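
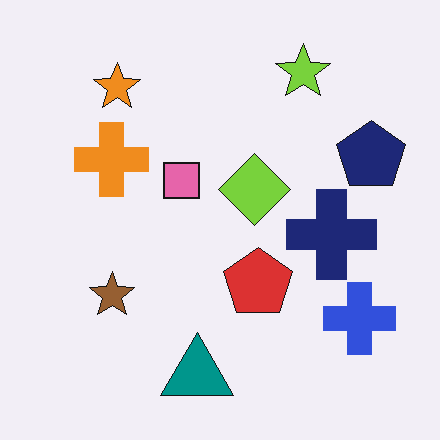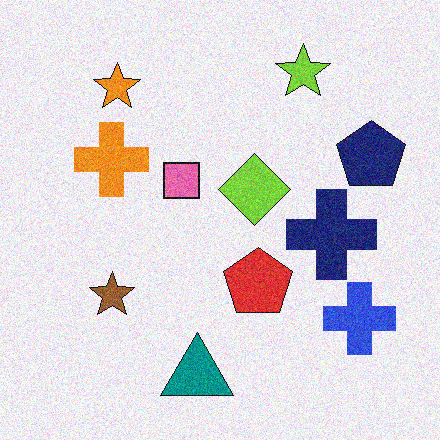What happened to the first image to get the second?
Degraded with moderate additive noise.

Random speckle covers the whole image, including the flat background.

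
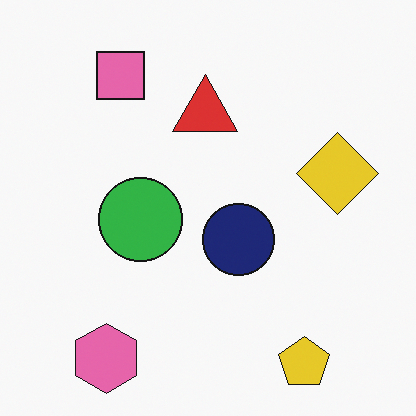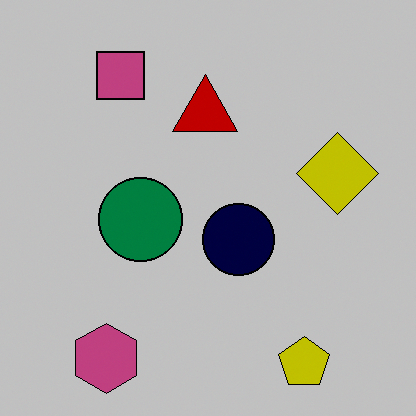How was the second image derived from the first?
It was aggressively posterized.

Each flat color has snapped to a coarser quantized level — most visibly, the near-white background has dropped to a flat grey.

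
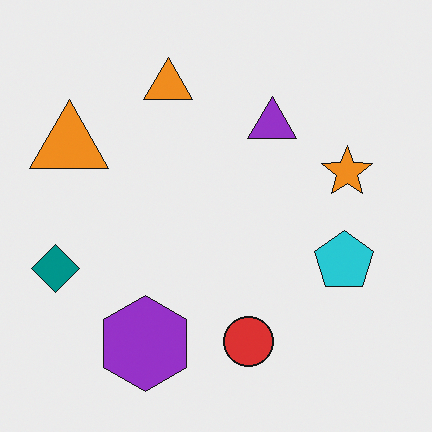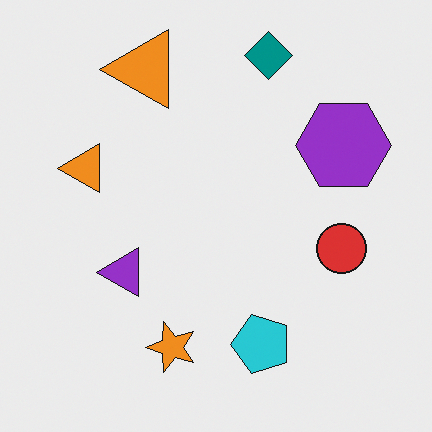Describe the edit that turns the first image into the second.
Transposed (reflected across the top-left ↔ bottom-right diagonal).

Shapes have swapped their row and column positions — what was in the top-right is now in the bottom-left — a diagonal reflection.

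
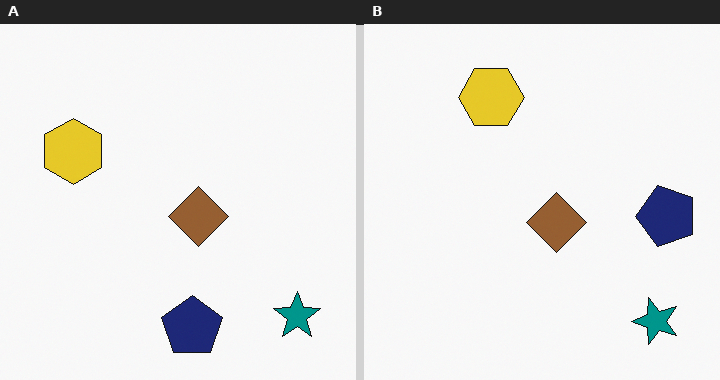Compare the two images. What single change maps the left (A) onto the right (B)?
This is the original image transposed (reflected across the top-left ↔ bottom-right diagonal).

Shapes have swapped their row and column positions — what was in the top-right is now in the bottom-left — a diagonal reflection.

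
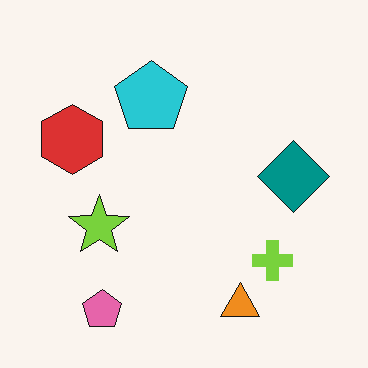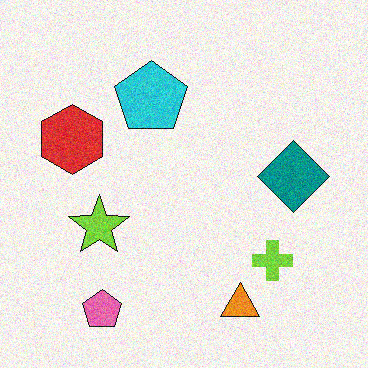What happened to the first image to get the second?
Degraded with moderate additive noise.

Random speckle covers the whole image, including the flat background.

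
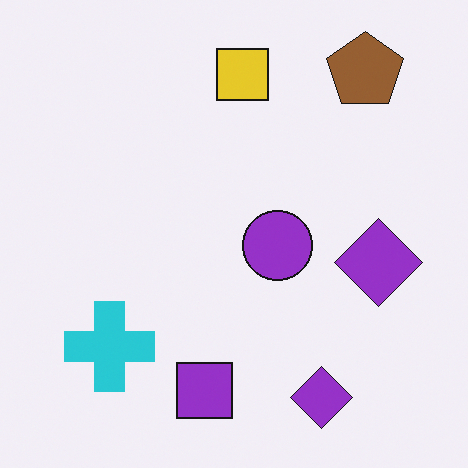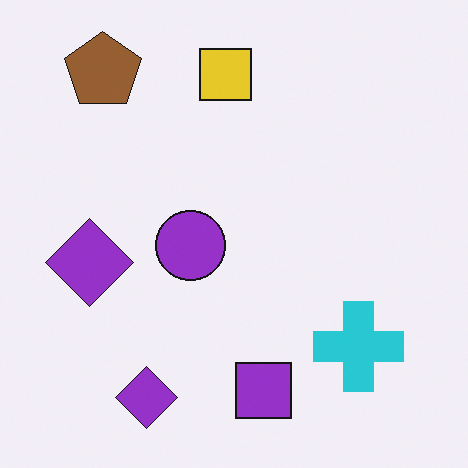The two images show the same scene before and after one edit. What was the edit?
Flipped horizontally (left ↔ right).

The brown pentagon is in the top-right of the first image and the top-left of the second — shapes on opposite sides of the vertical midline have swapped in a mirror flip.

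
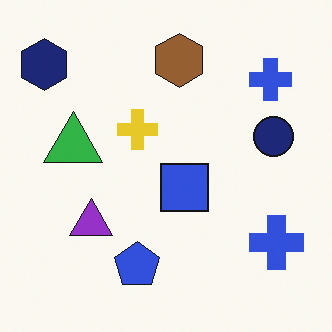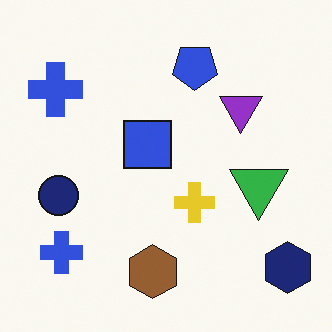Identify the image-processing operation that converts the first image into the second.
The transformation is: rotated 180°.

The navy hexagon sits in the top-left of the first image and the bottom-right of the second — consistent with a whole-image 180° rotation.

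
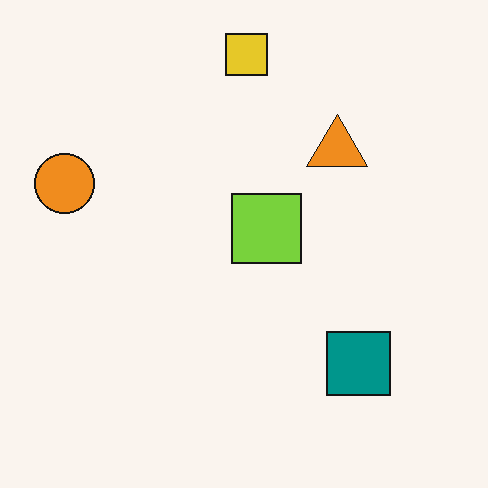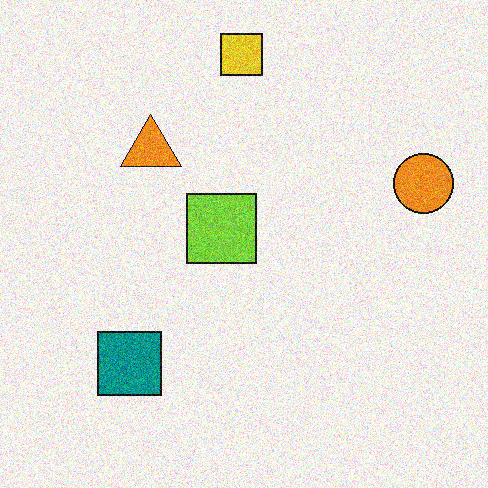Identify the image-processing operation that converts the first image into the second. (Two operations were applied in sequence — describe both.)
The transformation is: flipped horizontally (left ↔ right), then degraded with moderate additive noise.

The orange circle is in the left of the first image and the right of the second — shapes on opposite sides of the vertical midline have swapped in a mirror flip. Random speckle covers the whole image, including the flat background.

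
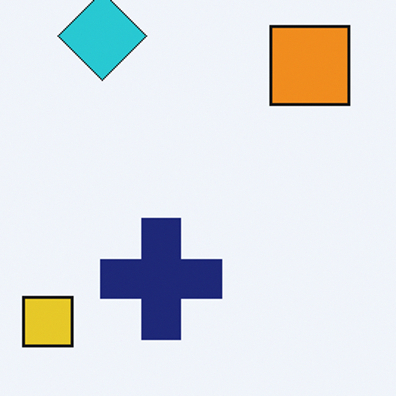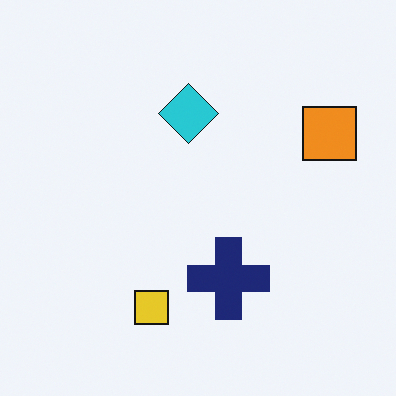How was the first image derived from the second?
The transformation is: cropped slightly and scaled back up.

The visible shapes are larger and the field of view is narrower; shapes near the original edges may be partly or wholly outside the frame — a crop-and-rescale.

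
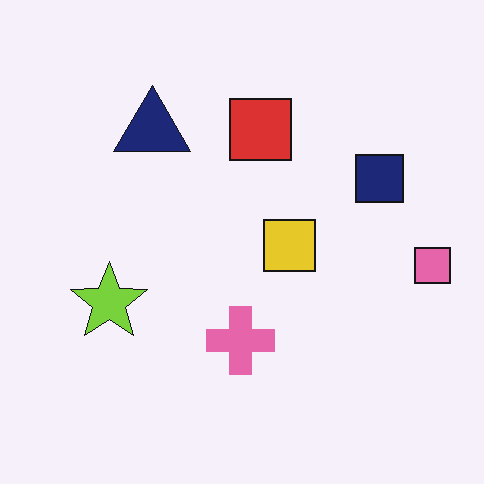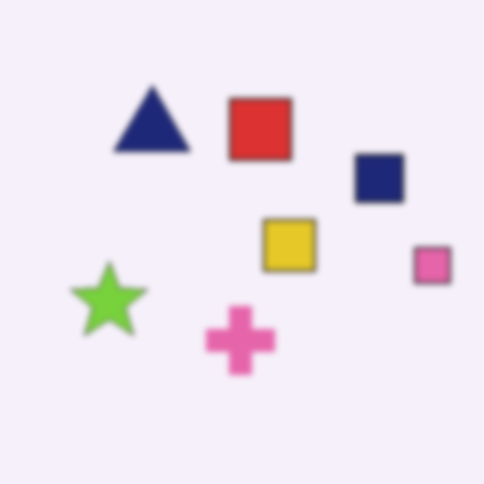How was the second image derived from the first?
The second image is the first noticeably gaussian-blurred.

Shape edges and outlines are uniformly softened across the whole image.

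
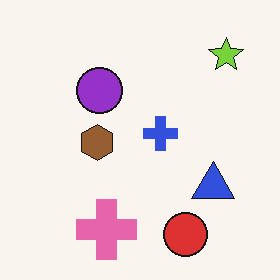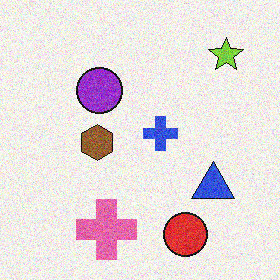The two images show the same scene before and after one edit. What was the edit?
Degraded with visible gaussian noise.

Random speckle covers the whole image, including the flat background.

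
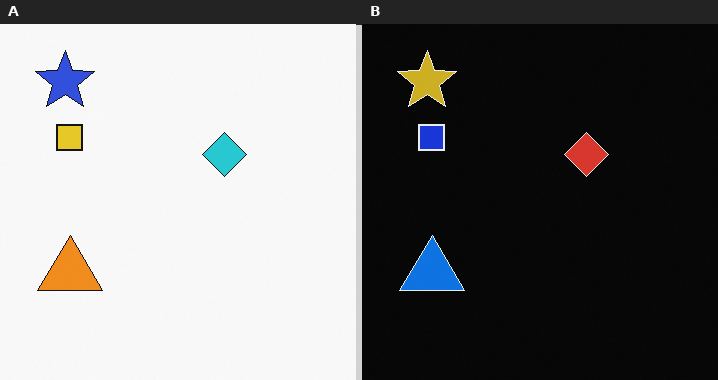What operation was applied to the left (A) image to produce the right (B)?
Color-inverted (negative).

The light background has become dark and every shape's color is its complement — a photographic negative.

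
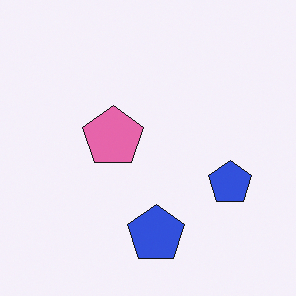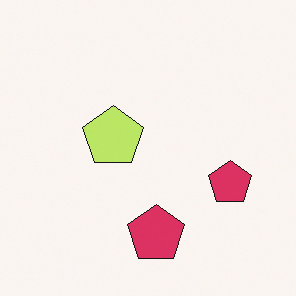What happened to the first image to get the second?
The image was hue-shifted by a moderate amount.

Every shape's color has rotated by the same amount around the hue wheel — a uniform hue shift.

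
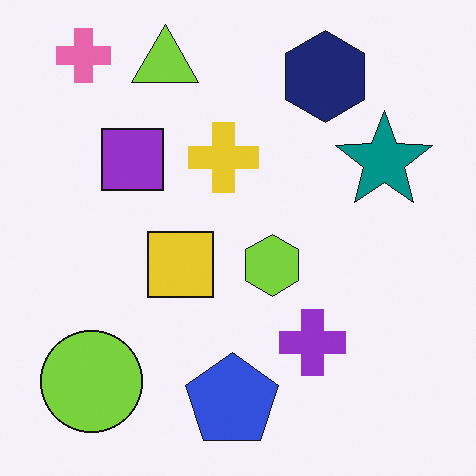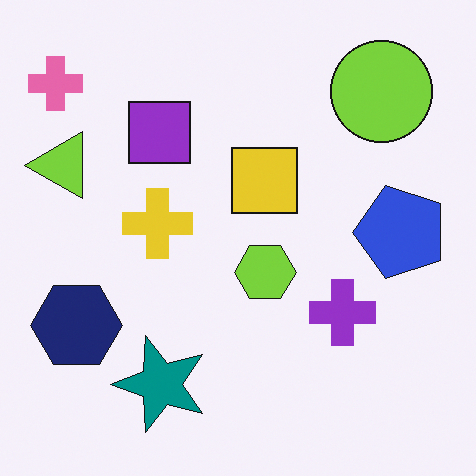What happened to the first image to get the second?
The image was transposed (reflected across the top-left ↔ bottom-right diagonal).

Shapes have swapped their row and column positions — what was in the top-right is now in the bottom-left — a diagonal reflection.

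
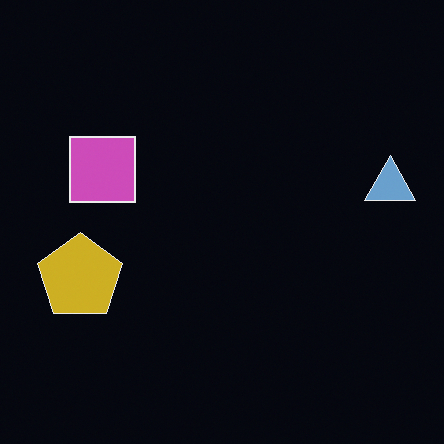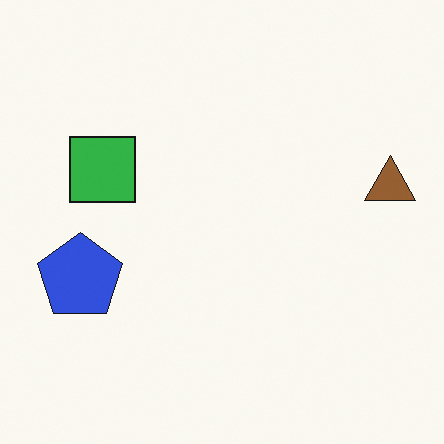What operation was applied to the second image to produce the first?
The image was color-inverted (negative).

The light background has become dark and every shape's color is its complement — a photographic negative.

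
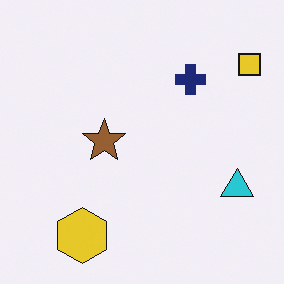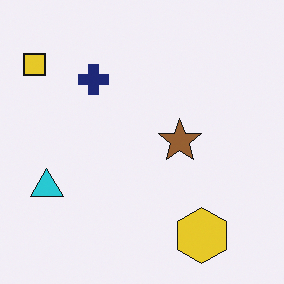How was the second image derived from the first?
The image was flipped horizontally (left ↔ right).

The yellow square is in the top-right of the first image and the top-left of the second — shapes on opposite sides of the vertical midline have swapped in a mirror flip.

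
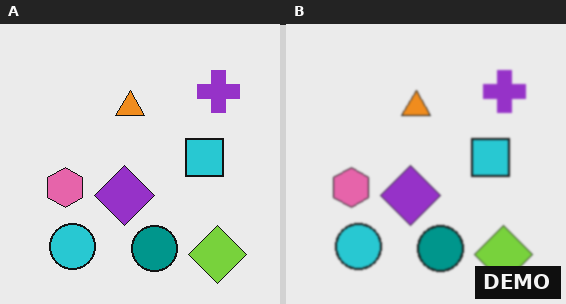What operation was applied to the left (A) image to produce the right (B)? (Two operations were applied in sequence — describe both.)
The right (B) image is the left (A) lightly blurred, then watermarked with the text "DEMO" in the lower-right corner.

Shape edges and outlines are uniformly softened across the whole image. A dark label reading "DEMO" appears in the lower-right corner.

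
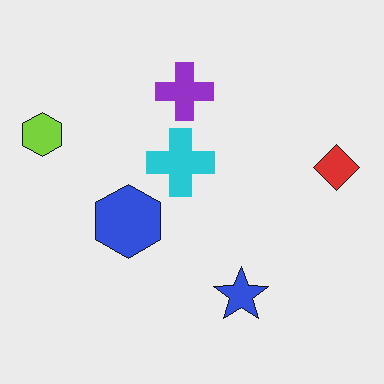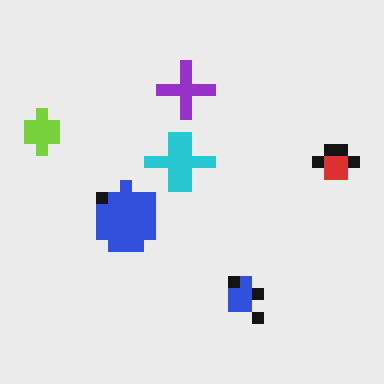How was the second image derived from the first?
The second image is the first heavily pixelated into large blocks.

Shapes are reduced to large square blocks; fine edges and outlines are lost — a downscale-then-upscale (mosaic) effect.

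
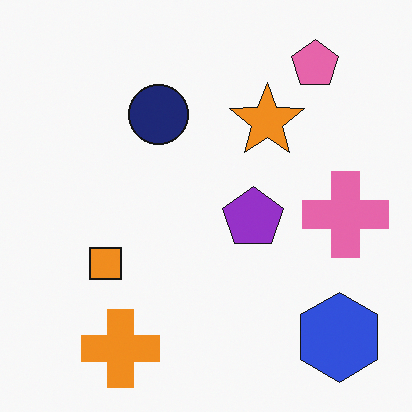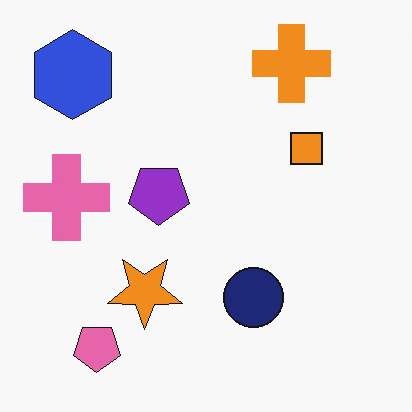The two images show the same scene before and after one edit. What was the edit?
It was rotated 180°.

The blue hexagon sits in the bottom-right of the first image and the top-left of the second — consistent with a whole-image 180° rotation.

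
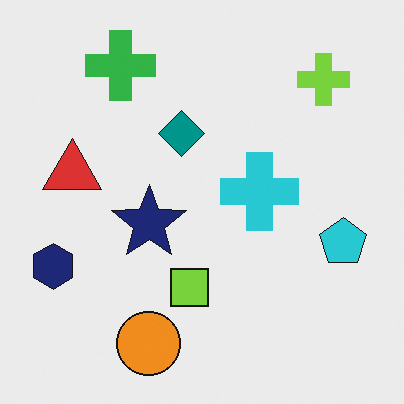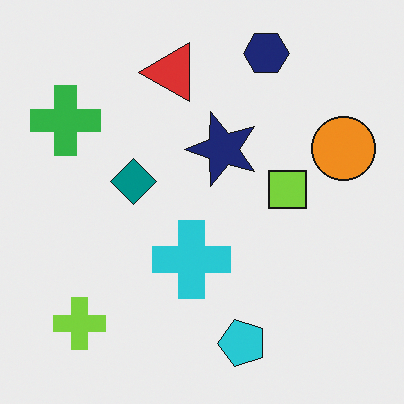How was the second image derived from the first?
This is the original image transposed (reflected across the top-left ↔ bottom-right diagonal).

Shapes have swapped their row and column positions — what was in the top-right is now in the bottom-left — a diagonal reflection.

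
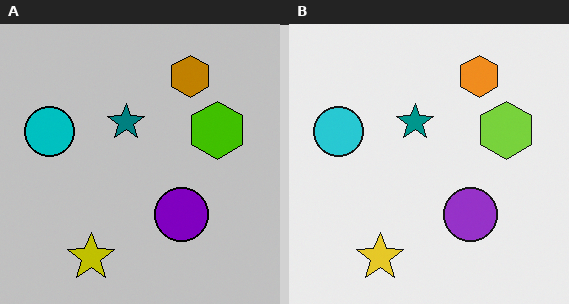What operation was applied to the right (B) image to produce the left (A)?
This is the original image aggressively posterized.

Each flat color has snapped to a coarser quantized level — most visibly, the near-white background has dropped to a flat grey.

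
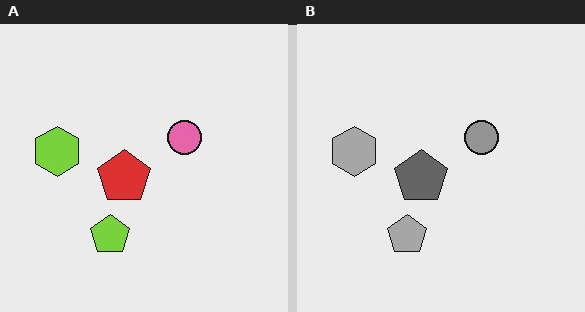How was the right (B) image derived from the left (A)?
The transformation is: converted to grayscale.

All color is removed — every shape is now a shade of grey.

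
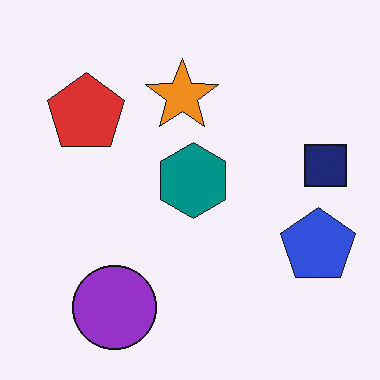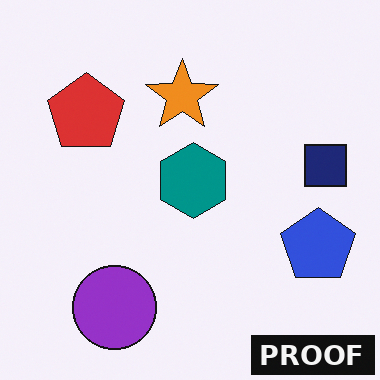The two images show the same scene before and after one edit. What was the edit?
The transformation is: watermarked with the text "PROOF" in the lower-right corner.

A dark label reading "PROOF" appears in the lower-right corner.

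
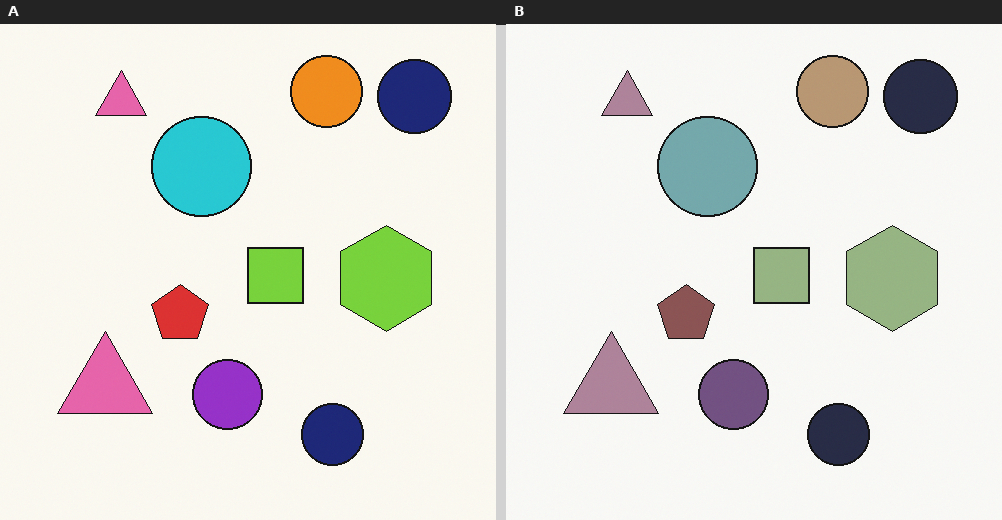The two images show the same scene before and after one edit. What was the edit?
The image was made much more muted (saturation change).

All colors are more muted and greyish — a global saturation change.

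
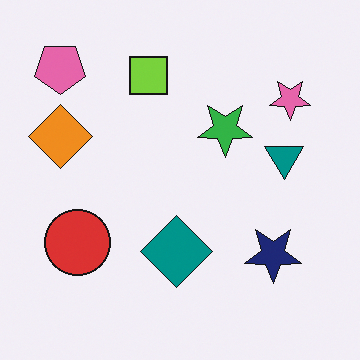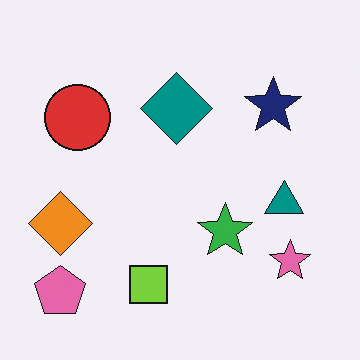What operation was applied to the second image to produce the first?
The transformation is: flipped vertically (top ↔ bottom).

The pink pentagon is in the bottom-left of the second image and the top-left of the first — shapes on opposite sides of the horizontal midline have swapped in a mirror flip.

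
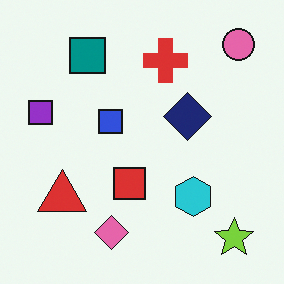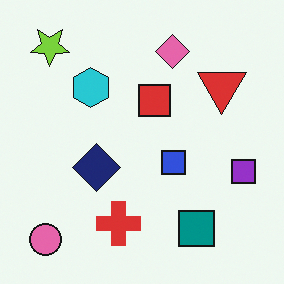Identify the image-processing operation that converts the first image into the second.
This is the original image rotated 180°.

The pink circle sits in the top-right of the first image and the bottom-left of the second — consistent with a whole-image 180° rotation.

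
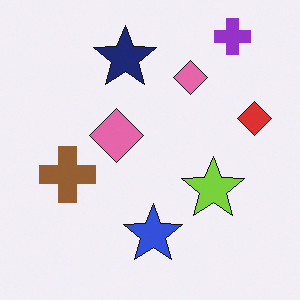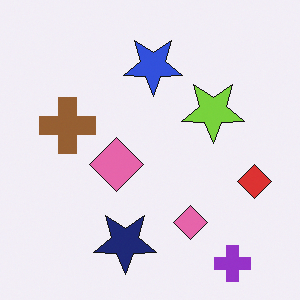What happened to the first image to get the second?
It was flipped vertically (top ↔ bottom).

The purple cross is in the top-right of the first image and the bottom-right of the second — shapes on opposite sides of the horizontal midline have swapped in a mirror flip.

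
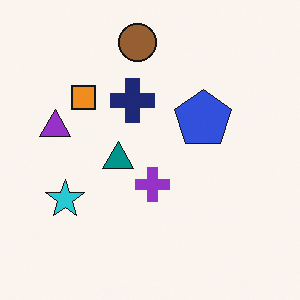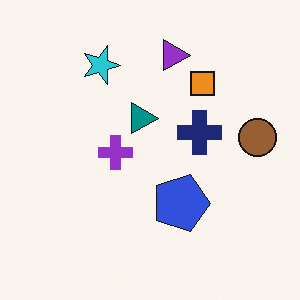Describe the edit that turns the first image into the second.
The second image is the first rotated 90° clockwise.

The brown circle sits in the top of the first image and the right of the second — consistent with a whole-image 90° clockwise rotation.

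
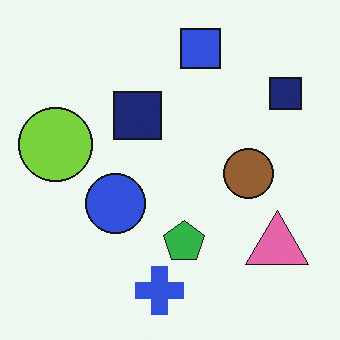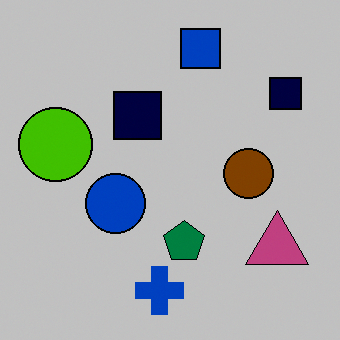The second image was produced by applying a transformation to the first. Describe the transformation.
The transformation is: aggressively posterized.

Each flat color has snapped to a coarser quantized level — most visibly, the near-white background has dropped to a flat grey.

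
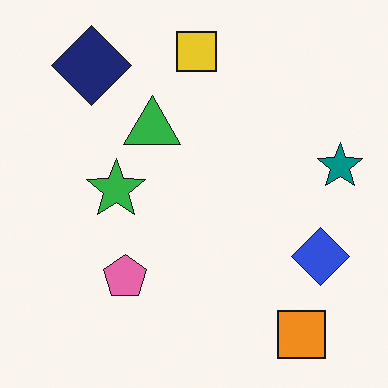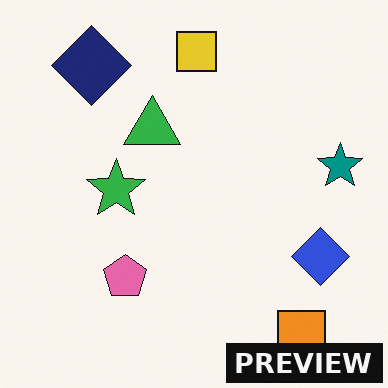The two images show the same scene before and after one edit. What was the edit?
This is the original image watermarked with the text "PREVIEW" in the lower-right corner.

A dark label reading "PREVIEW" appears in the lower-right corner.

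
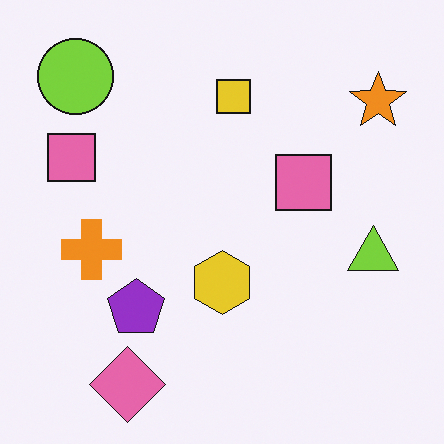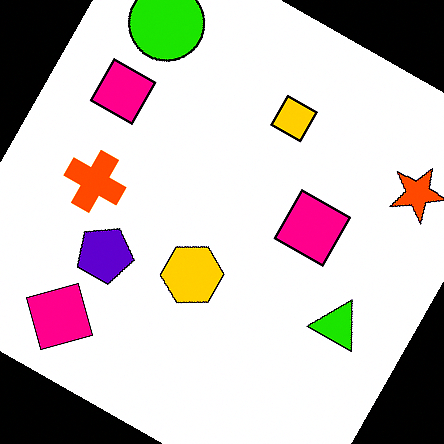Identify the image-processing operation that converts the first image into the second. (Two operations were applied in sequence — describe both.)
The transformation is: rotated clockwise by a moderate amount, then given much higher contrast.

Every shape is tilted by the same angle and the image corners show triangular fill wedges — a whole-image rotation by a non-right angle. Tones are pushed away from mid-grey across the whole image — a global contrast change.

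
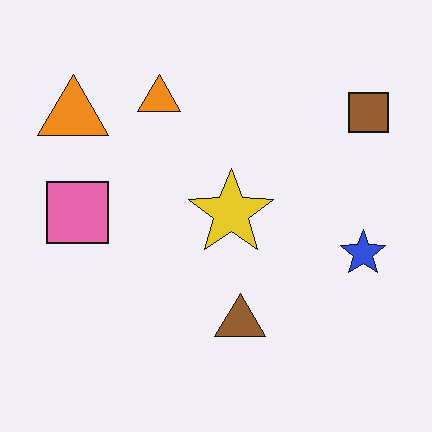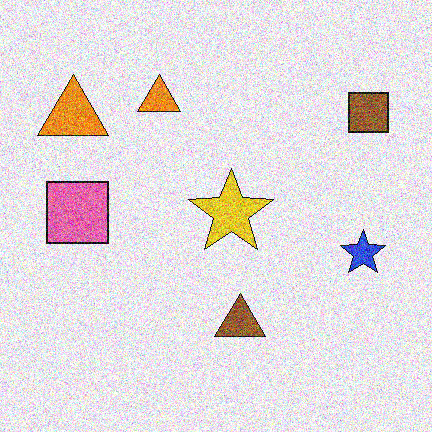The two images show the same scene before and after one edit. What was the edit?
It was degraded with a thick layer of grain.

Random speckle covers the whole image, including the flat background.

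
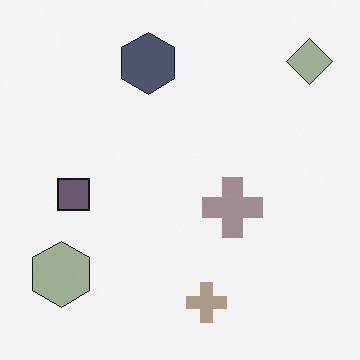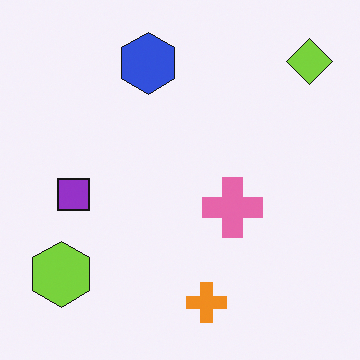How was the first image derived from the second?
Heavily desaturated.

All colors are more muted and greyish — a global saturation change.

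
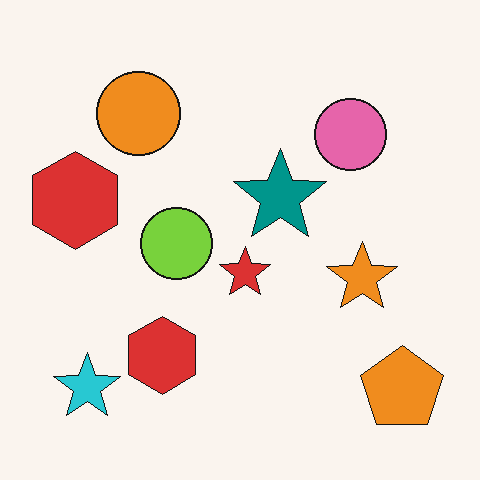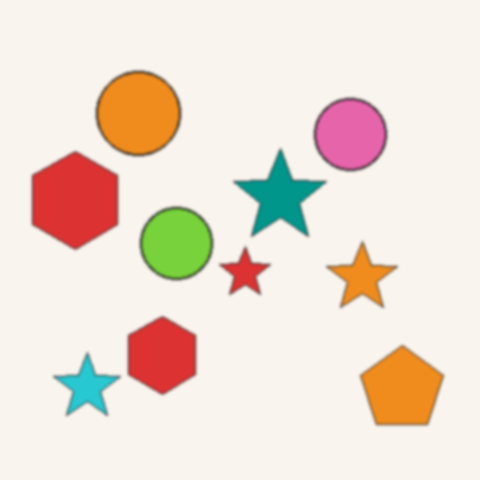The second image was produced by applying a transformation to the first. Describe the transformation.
Given a subtle gaussian blur.

Shape edges and outlines are uniformly softened across the whole image.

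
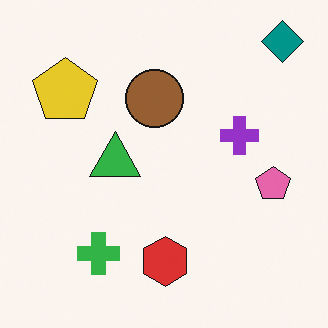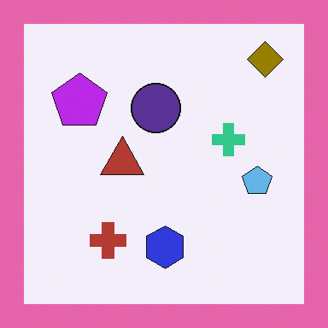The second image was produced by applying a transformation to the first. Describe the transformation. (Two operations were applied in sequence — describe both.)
This is the original image hue-shifted through roughly half the color wheel, then framed with a pink border.

Every shape's color has rotated by the same amount around the hue wheel — a uniform hue shift. A solid pink frame runs around the edge of the second image, with the content slightly shrunk inside it.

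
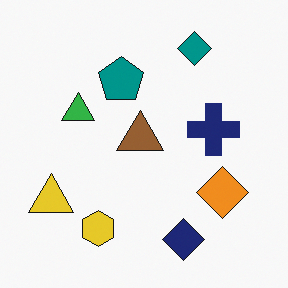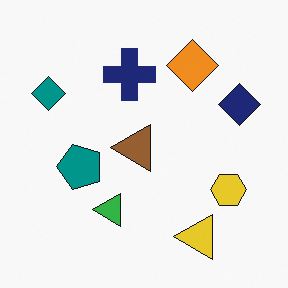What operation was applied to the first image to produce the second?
It was rotated 90° counter-clockwise.

The teal diamond sits in the top-right of the first image and the top-left of the second — consistent with a whole-image 90° counter-clockwise rotation.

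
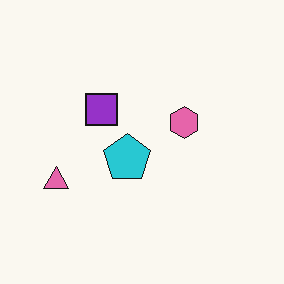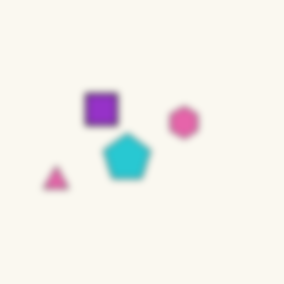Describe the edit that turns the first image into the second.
The second image is the first noticeably gaussian-blurred.

Shape edges and outlines are uniformly softened across the whole image.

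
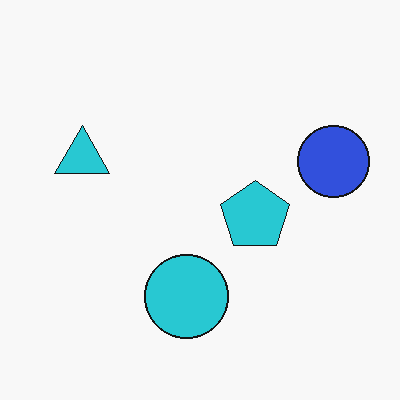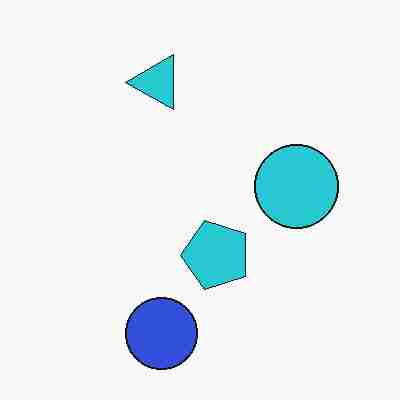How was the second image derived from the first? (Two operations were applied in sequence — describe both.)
Transposed (reflected across the top-left ↔ bottom-right diagonal), then degraded with heavy JPEG compression.

Shapes have swapped their row and column positions — what was in the top-right is now in the bottom-left — a diagonal reflection. Blocky 8×8 compression artifacts appear around shape edges and the flat background shows ringing — characteristic JPEG degradation.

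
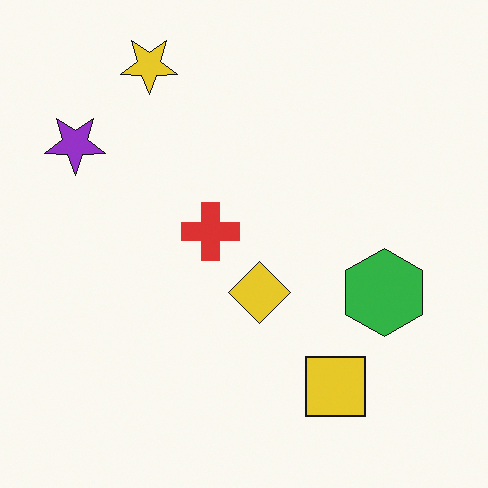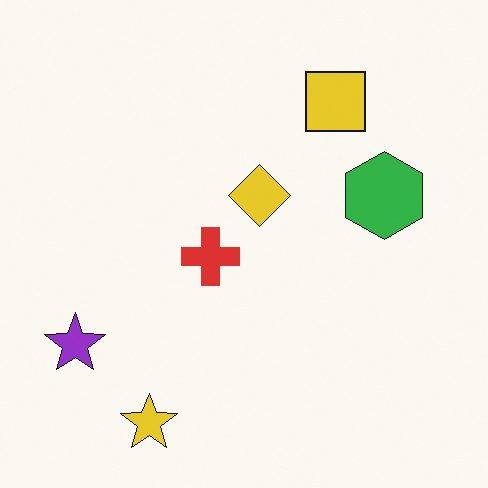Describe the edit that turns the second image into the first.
Flipped vertically (top ↔ bottom).

The yellow star is in the bottom-left of the second image and the top-left of the first — shapes on opposite sides of the horizontal midline have swapped in a mirror flip.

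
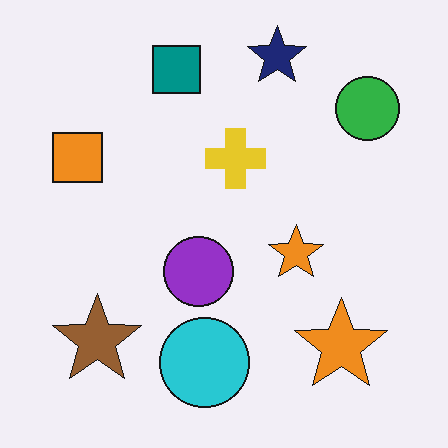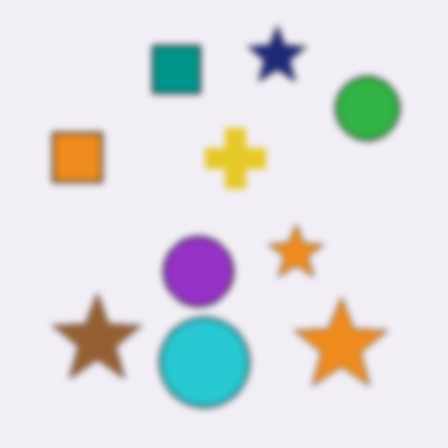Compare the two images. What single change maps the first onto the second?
This is the original image noticeably gaussian-blurred.

Shape edges and outlines are uniformly softened across the whole image.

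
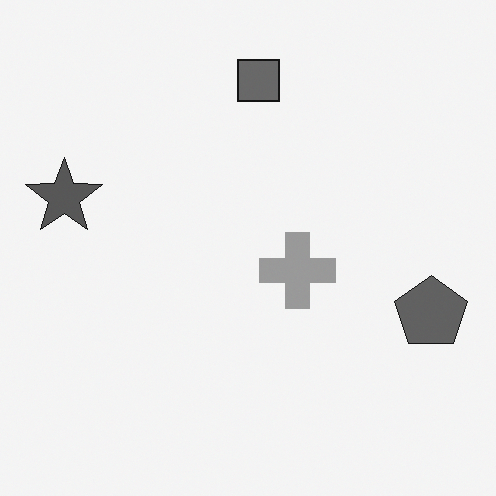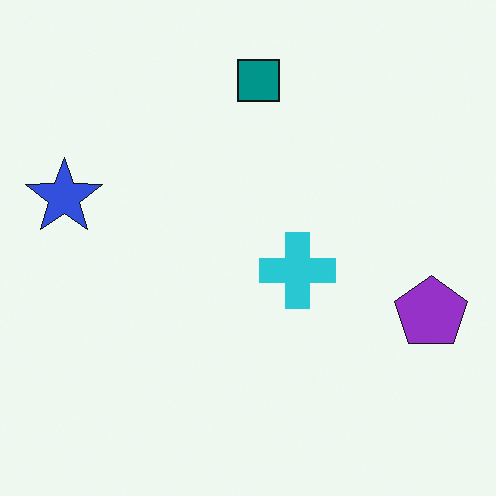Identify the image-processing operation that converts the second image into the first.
Converted to grayscale.

All color is removed — every shape is now a shade of grey.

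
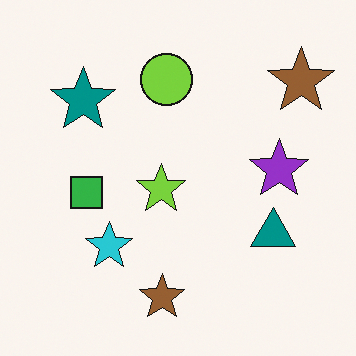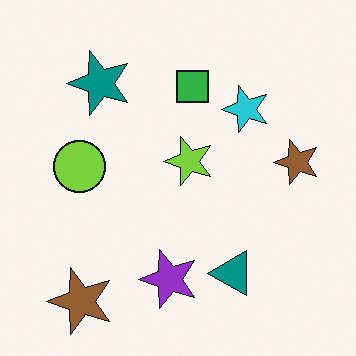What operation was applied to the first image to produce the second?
It was transposed (reflected across the top-left ↔ bottom-right diagonal).

Shapes have swapped their row and column positions — what was in the top-right is now in the bottom-left — a diagonal reflection.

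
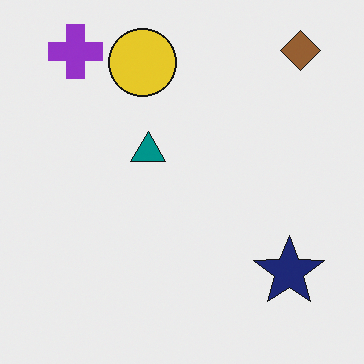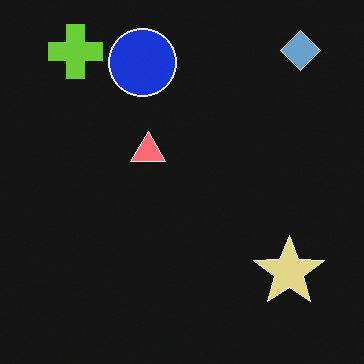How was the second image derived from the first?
The image was color-inverted (negative).

The light background has become dark and every shape's color is its complement — a photographic negative.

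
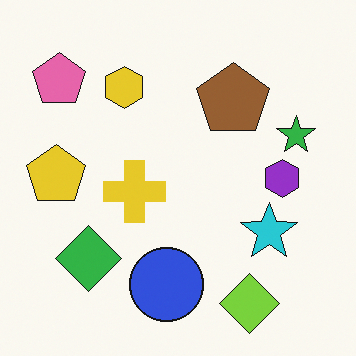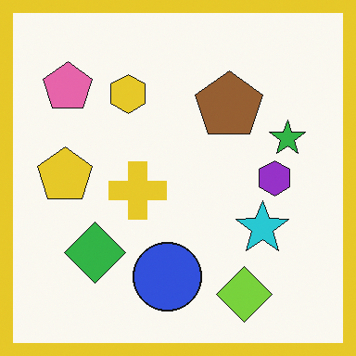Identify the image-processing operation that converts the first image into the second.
This is the original image framed with a yellow border.

A solid yellow frame runs around the edge of the second image, with the content slightly shrunk inside it.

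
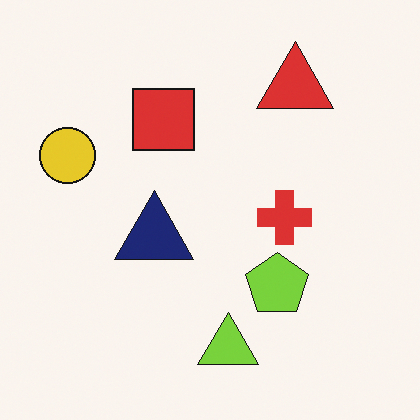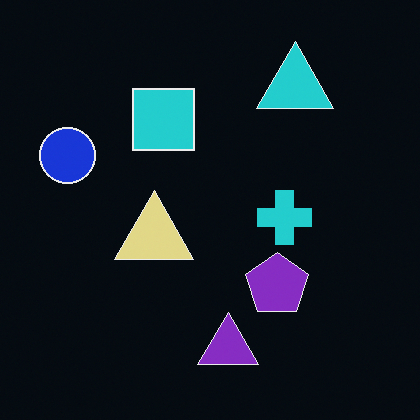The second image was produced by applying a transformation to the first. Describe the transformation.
This is the original image color-inverted (negative).

The light background has become dark and every shape's color is its complement — a photographic negative.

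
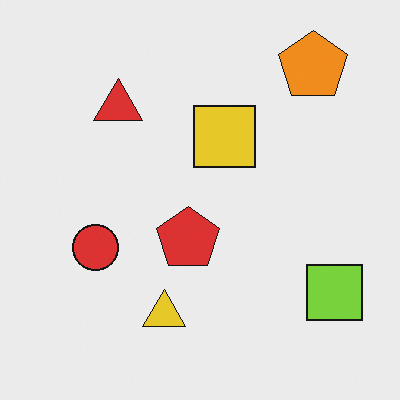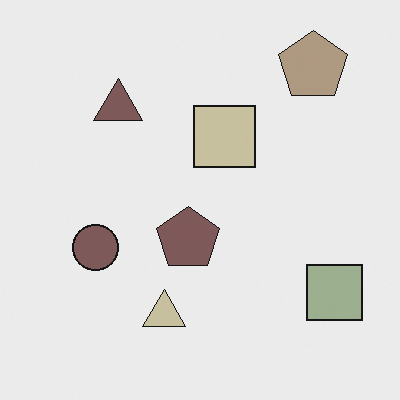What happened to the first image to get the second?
The second image is the first heavily desaturated.

All colors are more muted and greyish — a global saturation change.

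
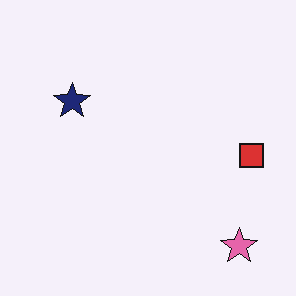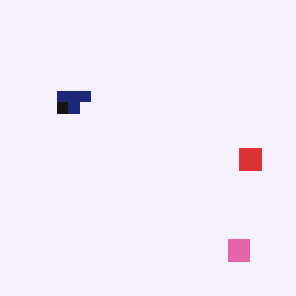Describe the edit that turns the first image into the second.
This is the original image heavily pixelated into large blocks.

Shapes are reduced to large square blocks; fine edges and outlines are lost — a downscale-then-upscale (mosaic) effect.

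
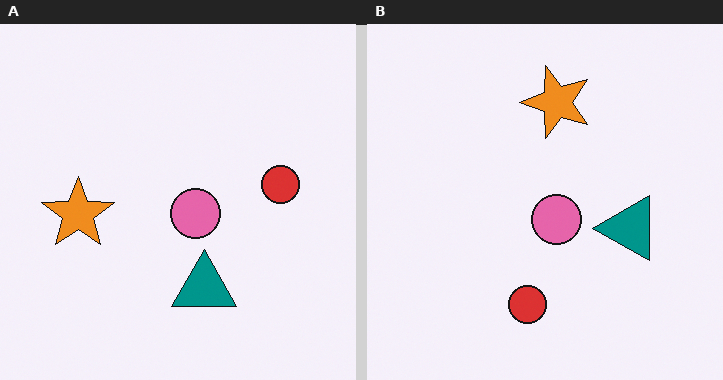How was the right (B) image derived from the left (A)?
The right (B) image is the left (A) transposed (reflected across the top-left ↔ bottom-right diagonal).

Shapes have swapped their row and column positions — what was in the top-right is now in the bottom-left — a diagonal reflection.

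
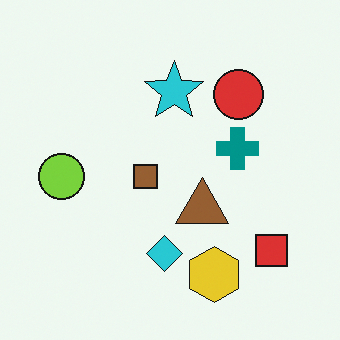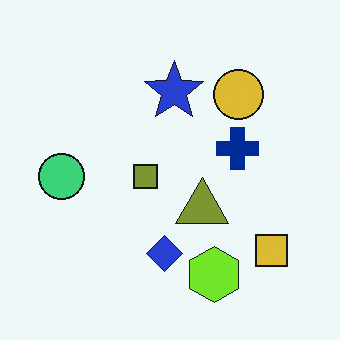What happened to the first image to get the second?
Hue-shifted by a small amount.

Every shape's color has rotated by the same amount around the hue wheel — a uniform hue shift.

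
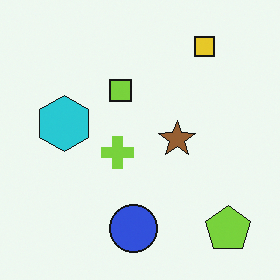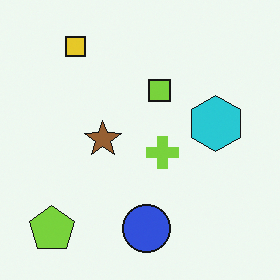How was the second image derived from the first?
It was flipped horizontally (left ↔ right).

The lime pentagon is in the bottom-right of the first image and the bottom-left of the second — shapes on opposite sides of the vertical midline have swapped in a mirror flip.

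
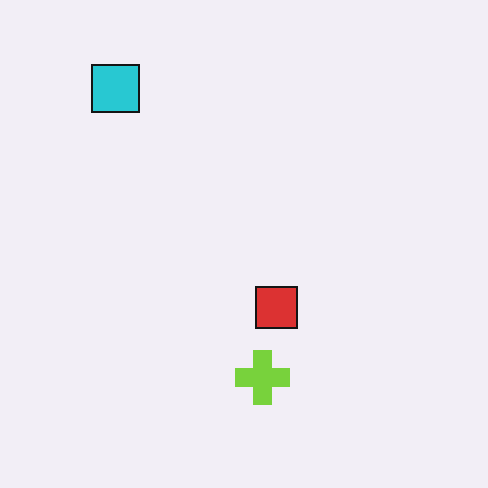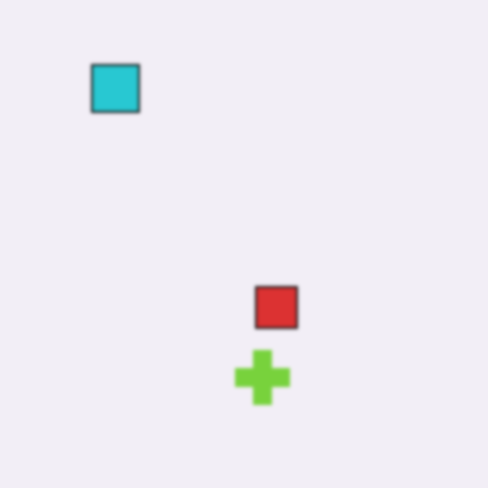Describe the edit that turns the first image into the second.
It was slightly softened.

Shape edges and outlines are uniformly softened across the whole image.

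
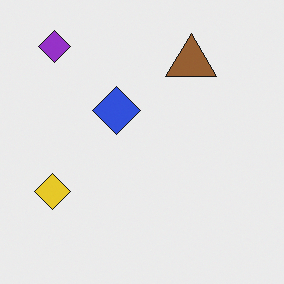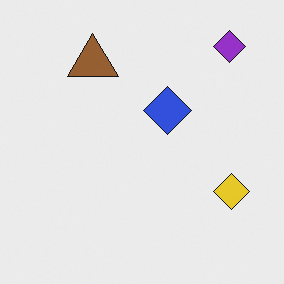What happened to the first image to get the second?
The transformation is: flipped horizontally (left ↔ right).

The yellow diamond is in the bottom-left of the first image and the bottom-right of the second — shapes on opposite sides of the vertical midline have swapped in a mirror flip.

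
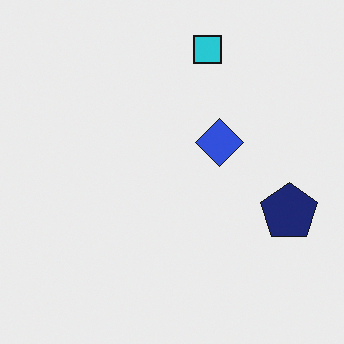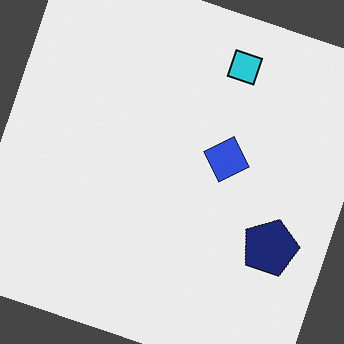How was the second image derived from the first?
The transformation is: rotated clockwise by a moderate amount.

Every shape is tilted by the same angle and the image corners show triangular fill wedges — a whole-image rotation by a non-right angle.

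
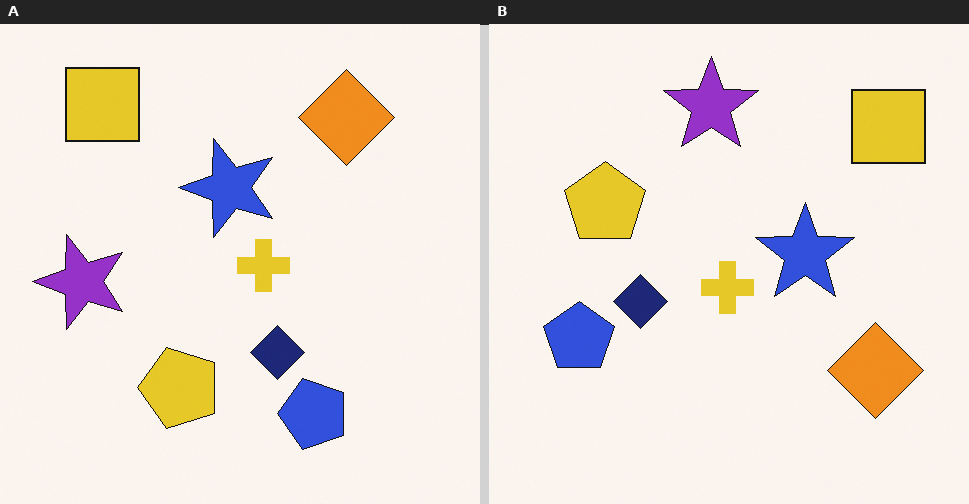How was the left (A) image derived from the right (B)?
Rotated 90° counter-clockwise.

The yellow square sits in the top-right of the right (B) image and the top-left of the left (A) — consistent with a whole-image 90° counter-clockwise rotation.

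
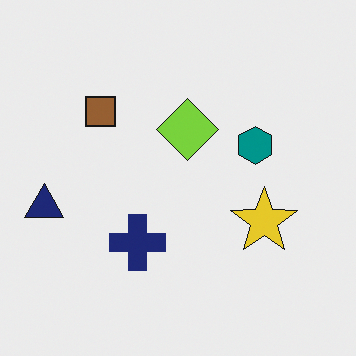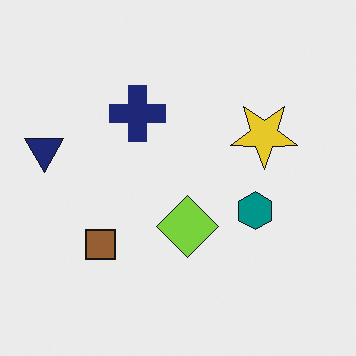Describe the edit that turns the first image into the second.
This is the original image flipped vertically (top ↔ bottom).

The brown square is in the top-left of the first image and the bottom-left of the second — shapes on opposite sides of the horizontal midline have swapped in a mirror flip.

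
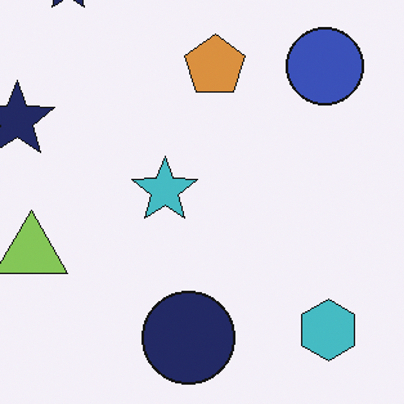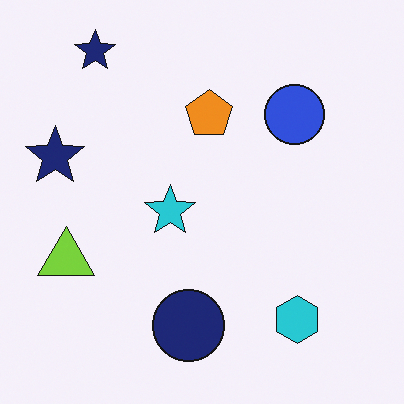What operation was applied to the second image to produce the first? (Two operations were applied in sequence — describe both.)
Slightly desaturated, then cropped to a modestly smaller region and rescaled.

All colors are more muted and greyish — a global saturation change. The visible shapes are larger and the field of view is narrower; shapes near the original edges may be partly or wholly outside the frame — a crop-and-rescale.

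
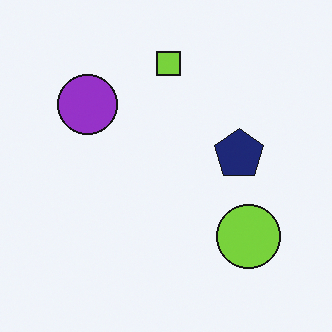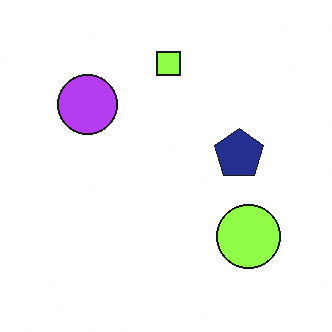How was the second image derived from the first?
It was brightened a little.

Every pixel — background and shapes alike — is uniformly brightened.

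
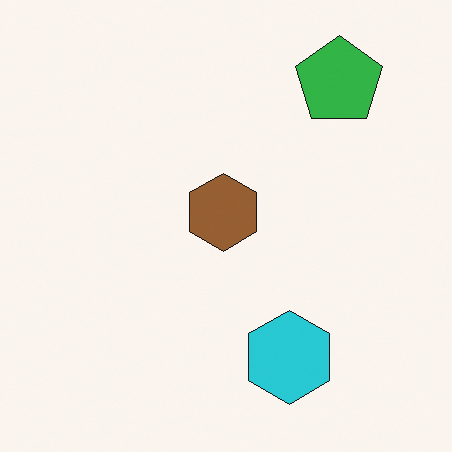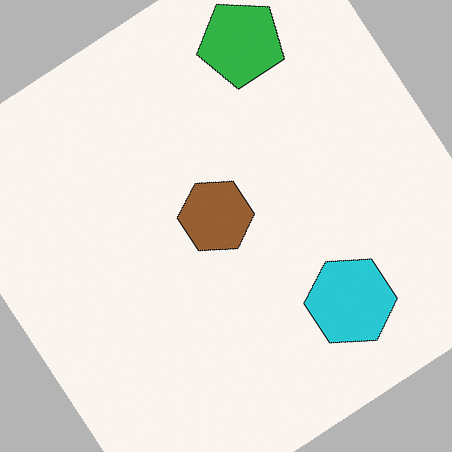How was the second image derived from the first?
The transformation is: rotated counter-clockwise by a large amount — several tens of degrees.

Every shape is tilted by the same angle and the image corners show triangular fill wedges — a whole-image rotation by a non-right angle.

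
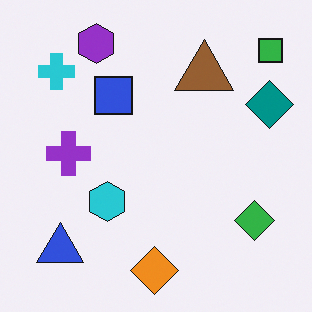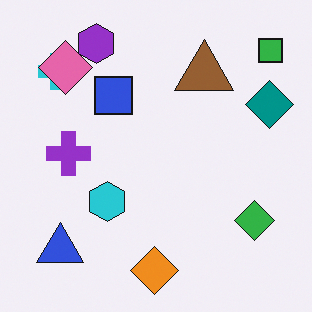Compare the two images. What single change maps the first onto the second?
It was overlaid with an additional pink diamond.

A pink diamond appears in the second image that is absent from the first.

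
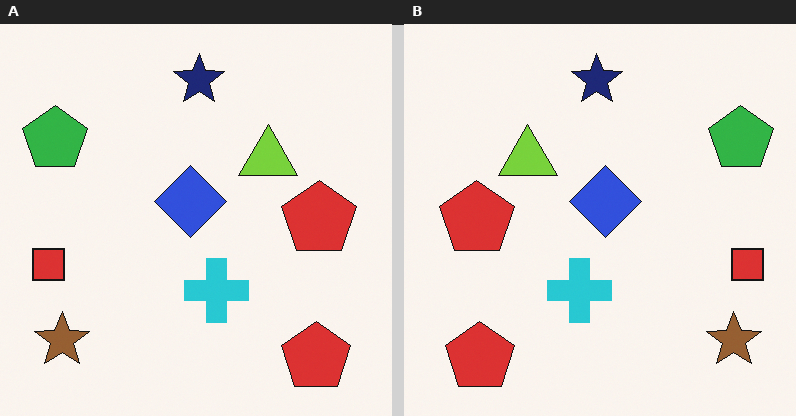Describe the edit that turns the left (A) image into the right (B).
This is the original image flipped horizontally (left ↔ right).

The red square is in the left of the left (A) image and the right of the right (B) — shapes on opposite sides of the vertical midline have swapped in a mirror flip.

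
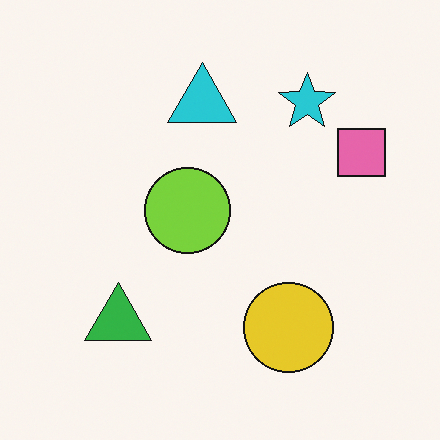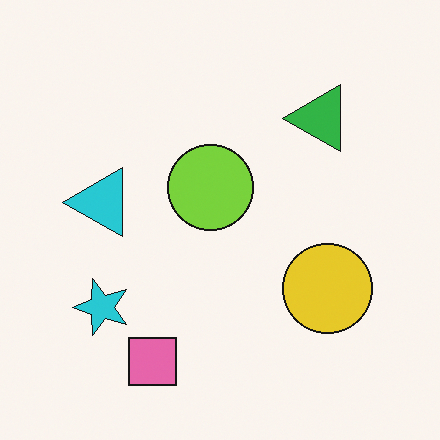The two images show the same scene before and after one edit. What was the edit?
The image was transposed (reflected across the top-left ↔ bottom-right diagonal).

Shapes have swapped their row and column positions — what was in the top-right is now in the bottom-left — a diagonal reflection.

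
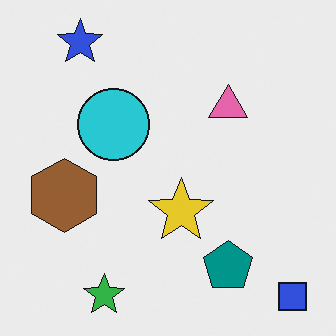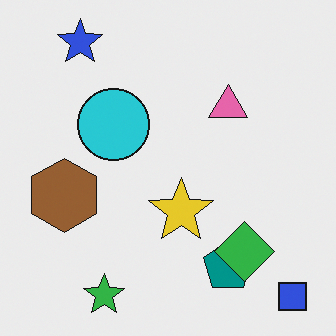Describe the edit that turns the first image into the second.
This is the original image overlaid with an additional green diamond.

A green diamond appears in the second image that is absent from the first.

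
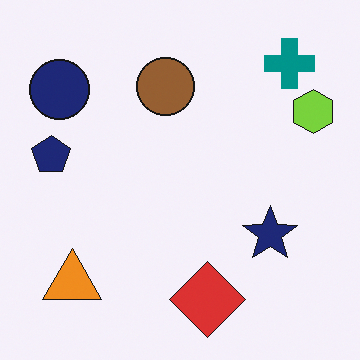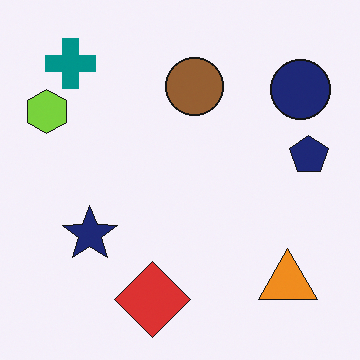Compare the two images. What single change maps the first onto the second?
It was flipped horizontally (left ↔ right).

The lime hexagon is in the top-right of the first image and the top-left of the second — shapes on opposite sides of the vertical midline have swapped in a mirror flip.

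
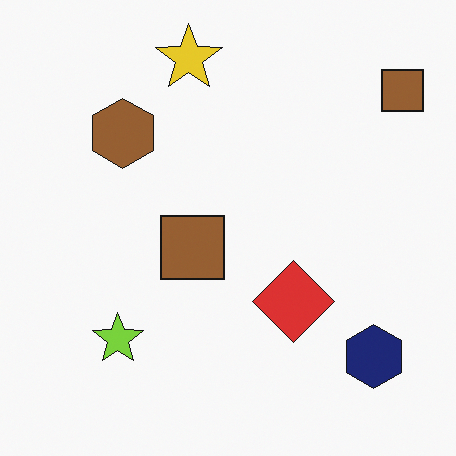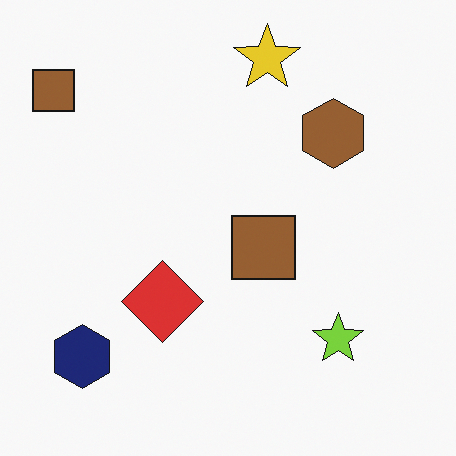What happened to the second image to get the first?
Flipped horizontally (left ↔ right).

The navy hexagon is in the bottom-left of the second image and the bottom-right of the first — shapes on opposite sides of the vertical midline have swapped in a mirror flip.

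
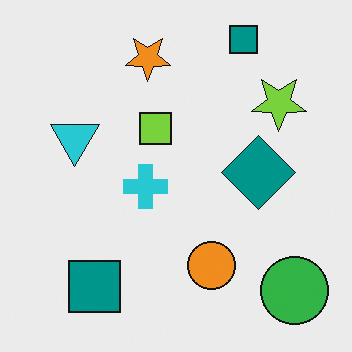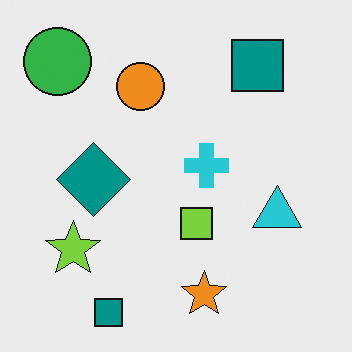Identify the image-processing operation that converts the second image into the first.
The transformation is: rotated 180°.

The green circle sits in the top-left of the second image and the bottom-right of the first — consistent with a whole-image 180° rotation.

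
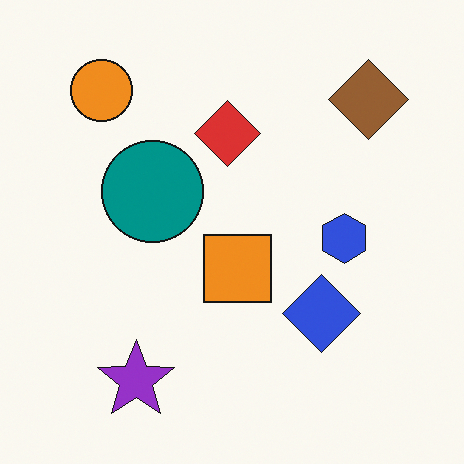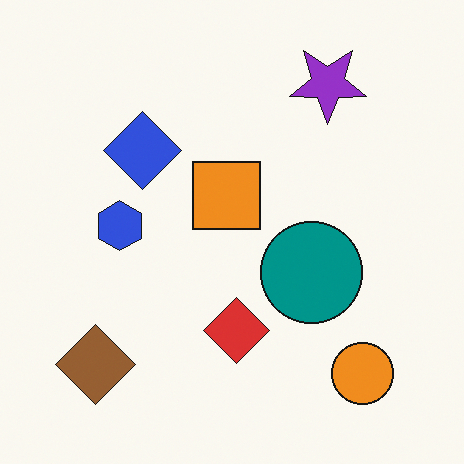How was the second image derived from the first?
The second image is the first rotated 180°.

The orange circle sits in the top-left of the first image and the bottom-right of the second — consistent with a whole-image 180° rotation.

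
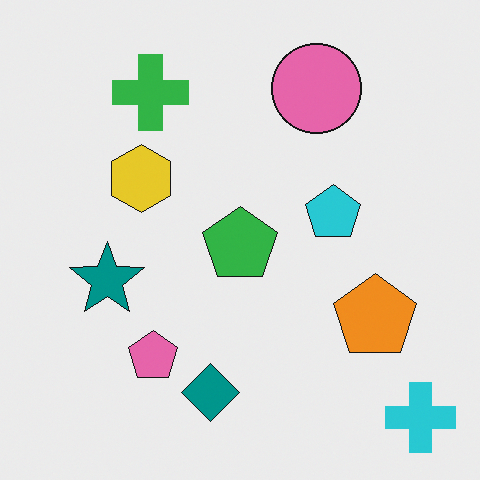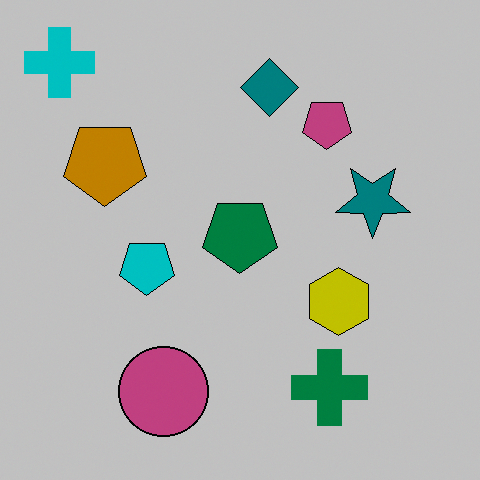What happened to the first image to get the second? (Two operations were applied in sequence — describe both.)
The second image is the first heavily posterized to just a handful of flat colors, then rotated 180°.

Each flat color has snapped to a coarser quantized level — most visibly, the near-white background has dropped to a flat grey. The cyan cross sits in the bottom-right of the first image and the top-left of the second — consistent with a whole-image 180° rotation.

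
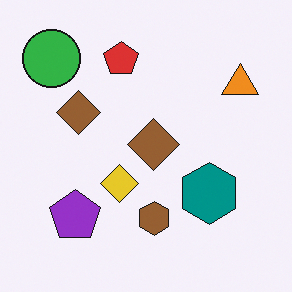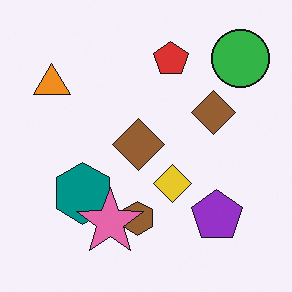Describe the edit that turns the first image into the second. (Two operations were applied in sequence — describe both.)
The transformation is: flipped horizontally (left ↔ right), then overlaid with an additional pink star.

The green circle is in the top-left of the first image and the top-right of the second — shapes on opposite sides of the vertical midline have swapped in a mirror flip. A pink star appears in the second image that is absent from the first.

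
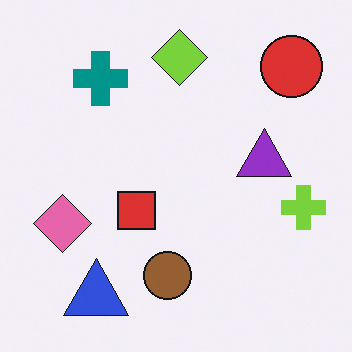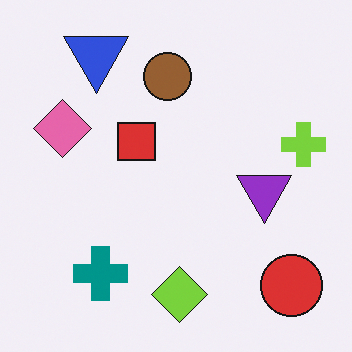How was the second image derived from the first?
It was flipped vertically (top ↔ bottom).

The blue triangle is in the bottom-left of the first image and the top-left of the second — shapes on opposite sides of the horizontal midline have swapped in a mirror flip.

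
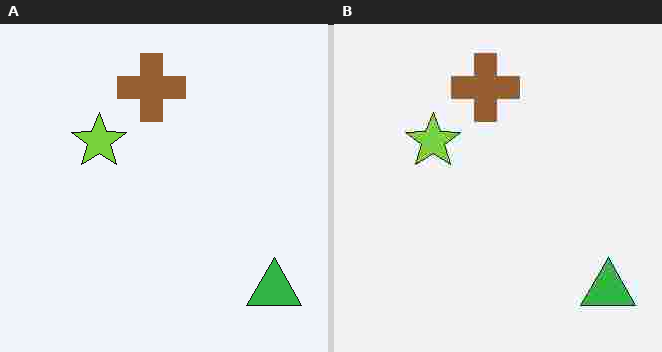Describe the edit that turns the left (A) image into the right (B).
It was degraded with heavy JPEG compression.

Blocky 8×8 compression artifacts appear around shape edges and the flat background shows ringing — characteristic JPEG degradation.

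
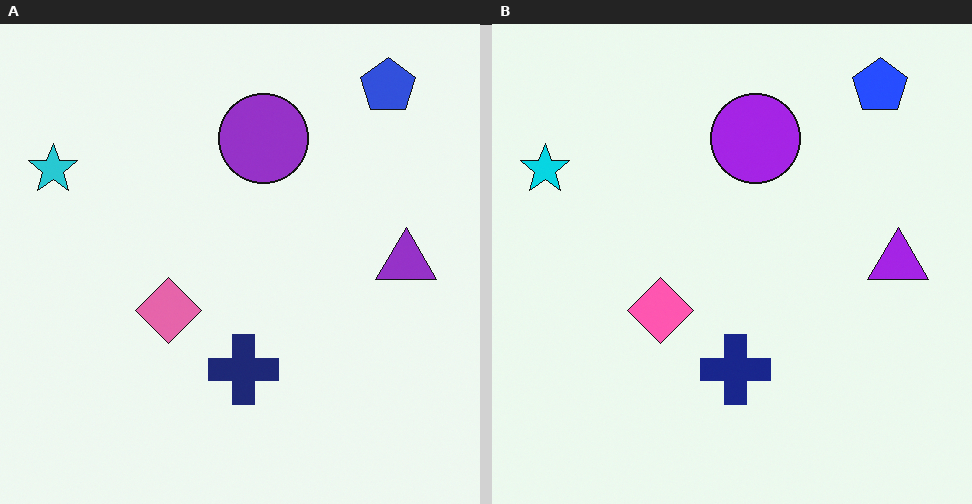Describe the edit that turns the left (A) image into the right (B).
This is the original image slightly oversaturated.

All colors are more vivid — a global saturation change.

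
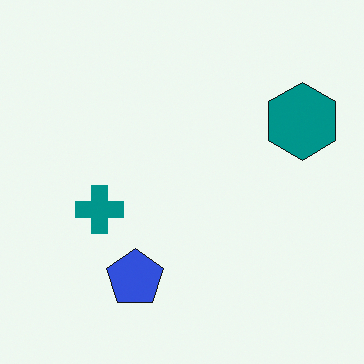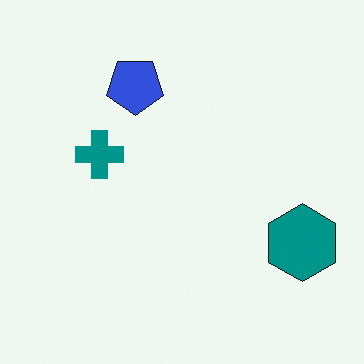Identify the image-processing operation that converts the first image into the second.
The transformation is: flipped vertically (top ↔ bottom).

The blue pentagon is in the bottom of the first image and the top of the second — shapes on opposite sides of the horizontal midline have swapped in a mirror flip.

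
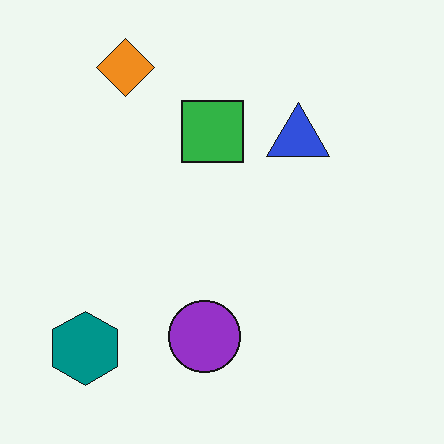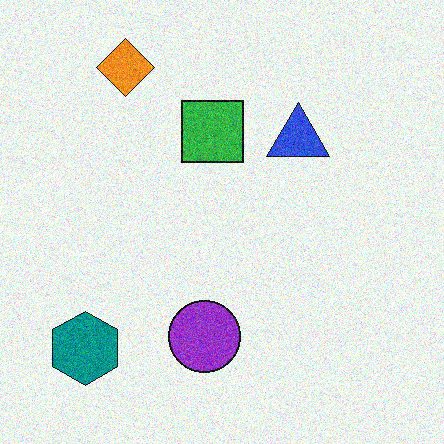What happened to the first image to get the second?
The second image is the first degraded with moderate additive noise.

Random speckle covers the whole image, including the flat background.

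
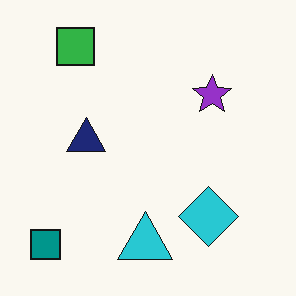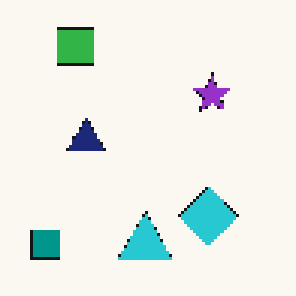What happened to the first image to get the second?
It was lightly pixelated (a mild mosaic effect).

Shapes are reduced to large square blocks; fine edges and outlines are lost — a downscale-then-upscale (mosaic) effect.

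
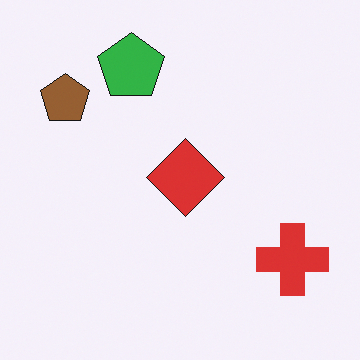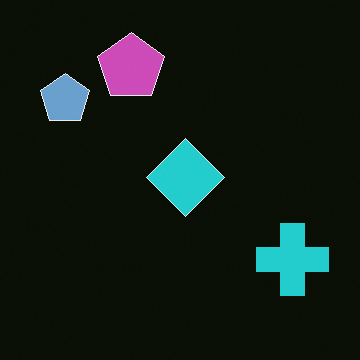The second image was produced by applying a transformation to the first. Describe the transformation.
It was color-inverted (negative).

The light background has become dark and every shape's color is its complement — a photographic negative.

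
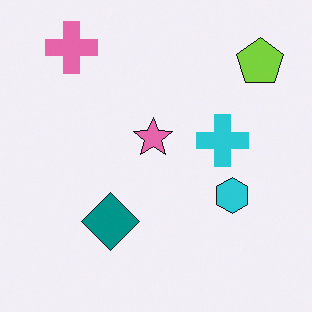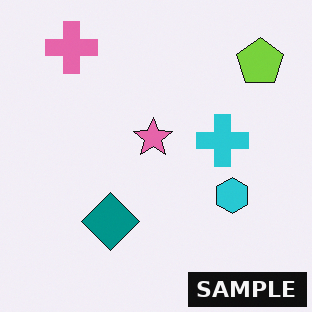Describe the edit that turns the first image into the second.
The image was watermarked with the text "SAMPLE" in the lower-right corner.

A dark label reading "SAMPLE" appears in the lower-right corner.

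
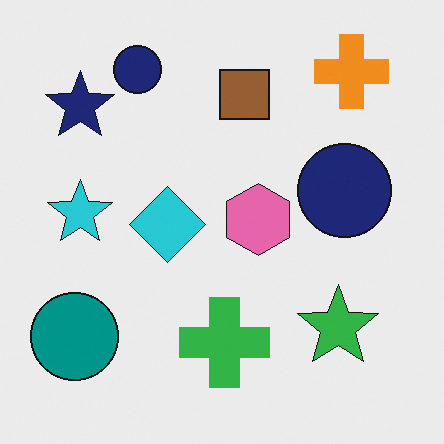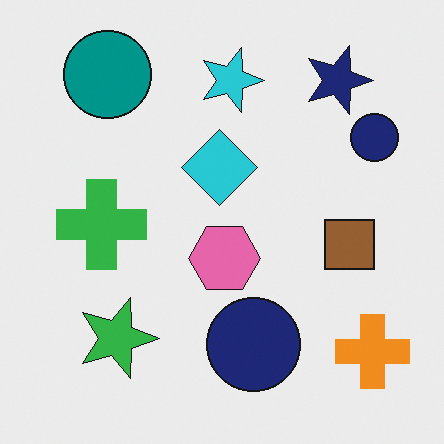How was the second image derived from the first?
Rotated 90° clockwise.

The orange cross sits in the top-right of the first image and the bottom-right of the second — consistent with a whole-image 90° clockwise rotation.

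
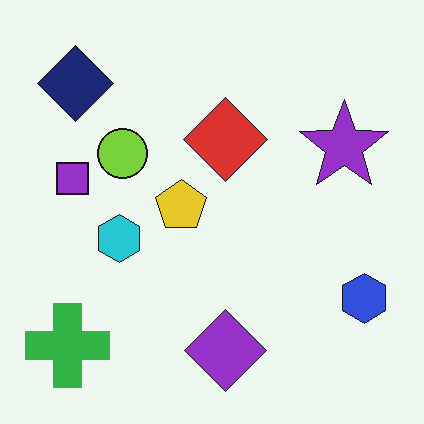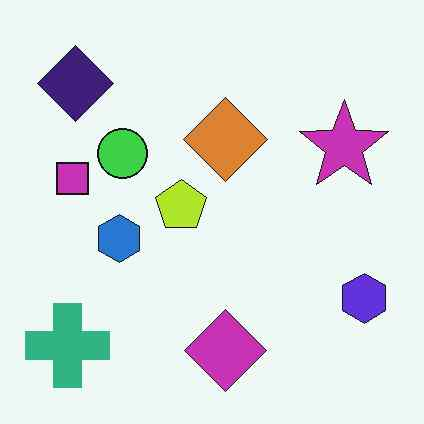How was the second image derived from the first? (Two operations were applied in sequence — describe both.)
The transformation is: hue-shifted by a small amount, then given moderate JPEG compression.

Every shape's color has rotated by the same amount around the hue wheel — a uniform hue shift. Blocky 8×8 compression artifacts appear around shape edges and the flat background shows ringing — characteristic JPEG degradation.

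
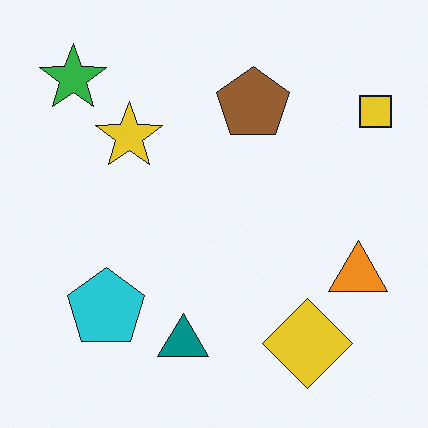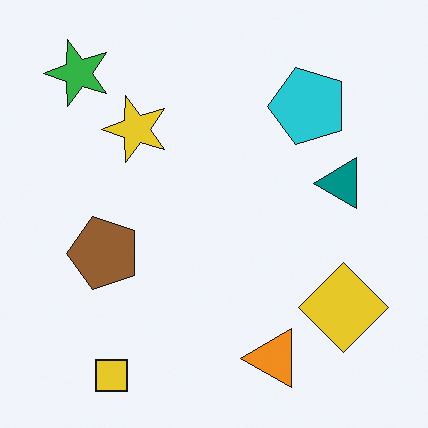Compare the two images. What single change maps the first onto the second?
The transformation is: transposed (reflected across the top-left ↔ bottom-right diagonal).

Shapes have swapped their row and column positions — what was in the top-right is now in the bottom-left — a diagonal reflection.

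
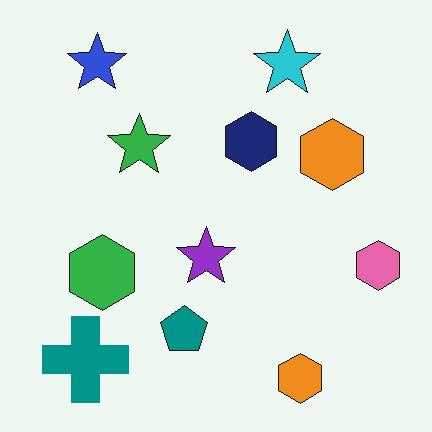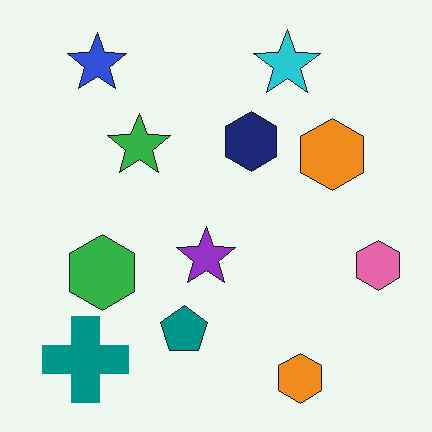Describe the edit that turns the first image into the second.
Given moderate JPEG compression.

Blocky 8×8 compression artifacts appear around shape edges and the flat background shows ringing — characteristic JPEG degradation.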